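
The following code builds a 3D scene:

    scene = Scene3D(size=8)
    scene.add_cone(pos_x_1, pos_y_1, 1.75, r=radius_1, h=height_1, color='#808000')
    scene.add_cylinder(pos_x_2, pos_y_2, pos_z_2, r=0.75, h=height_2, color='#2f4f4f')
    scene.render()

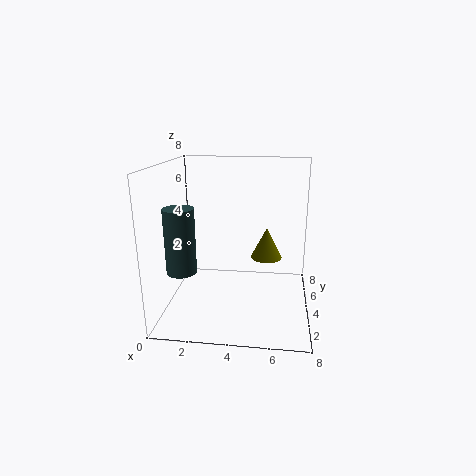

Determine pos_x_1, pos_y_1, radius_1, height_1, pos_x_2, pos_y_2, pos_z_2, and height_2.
pos_x_1 = 5.5, pos_y_1 = 6.75, radius_1 = 1, height_1 = 2, pos_x_2 = 1.5, pos_y_2 = 1.5, pos_z_2 = 3, height_2 = 3.25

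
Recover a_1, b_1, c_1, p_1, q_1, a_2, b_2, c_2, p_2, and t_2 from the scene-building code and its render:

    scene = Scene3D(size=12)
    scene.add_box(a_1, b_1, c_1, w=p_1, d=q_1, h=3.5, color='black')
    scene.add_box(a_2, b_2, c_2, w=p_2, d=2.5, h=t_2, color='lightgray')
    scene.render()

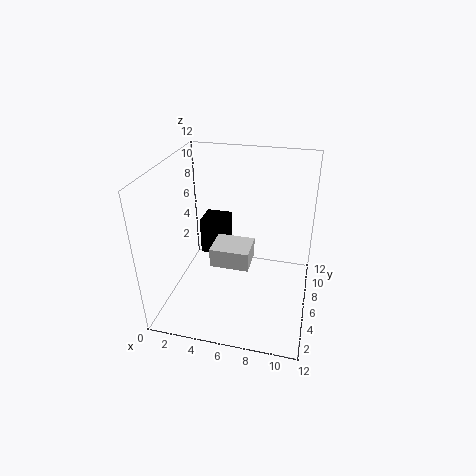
a_1 = 1.5; b_1 = 9; c_1 = 2; p_1 = 2.5; q_1 = 2.5; a_2 = 4.5; b_2 = 3; c_2 = 5; p_2 = 3; t_2 = 1.5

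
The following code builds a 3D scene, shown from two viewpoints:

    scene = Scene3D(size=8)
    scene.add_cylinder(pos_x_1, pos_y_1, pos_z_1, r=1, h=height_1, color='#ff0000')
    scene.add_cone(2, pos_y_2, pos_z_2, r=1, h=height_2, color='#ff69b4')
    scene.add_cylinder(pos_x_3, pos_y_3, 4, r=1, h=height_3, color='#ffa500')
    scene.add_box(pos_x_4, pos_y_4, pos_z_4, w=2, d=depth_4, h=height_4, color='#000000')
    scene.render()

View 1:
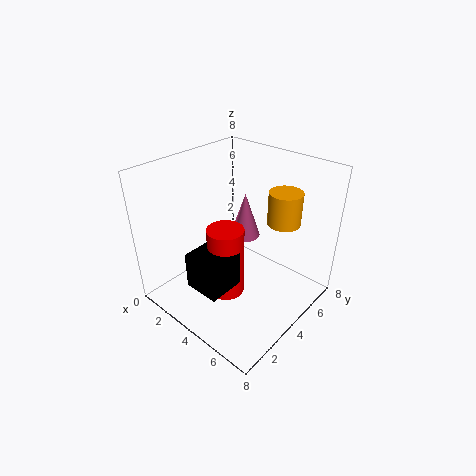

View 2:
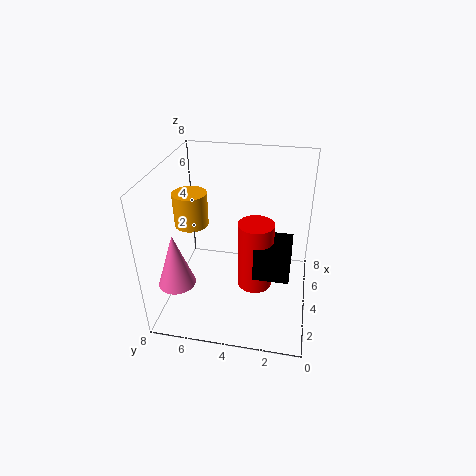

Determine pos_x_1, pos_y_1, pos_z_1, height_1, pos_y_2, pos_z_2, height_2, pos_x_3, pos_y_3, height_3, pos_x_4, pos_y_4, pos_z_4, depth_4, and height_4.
pos_x_1 = 4
pos_y_1 = 3
pos_z_1 = 1
height_1 = 4
pos_y_2 = 7
pos_z_2 = 2
height_2 = 3
pos_x_3 = 5
pos_y_3 = 7
height_3 = 2
pos_x_4 = 3
pos_y_4 = 1
pos_z_4 = 2
depth_4 = 2
height_4 = 2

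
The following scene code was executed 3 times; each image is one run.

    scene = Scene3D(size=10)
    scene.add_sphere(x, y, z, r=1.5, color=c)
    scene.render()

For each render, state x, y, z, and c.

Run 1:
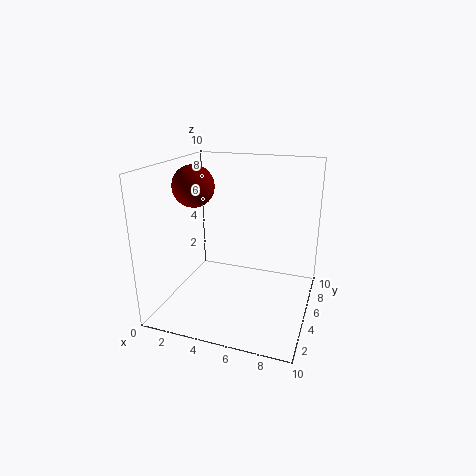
x = 1.5
y = 5.5
z = 8.25
c = 'maroon'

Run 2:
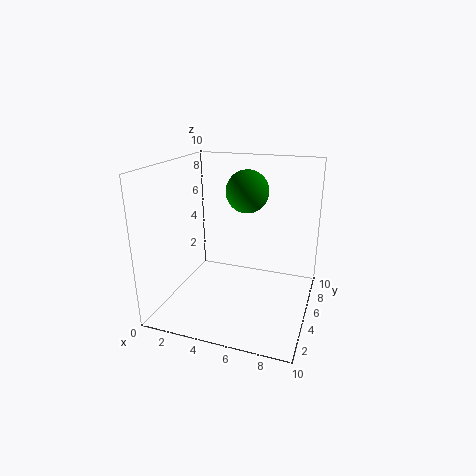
x = 5.25
y = 6.25
z = 8
c = 'green'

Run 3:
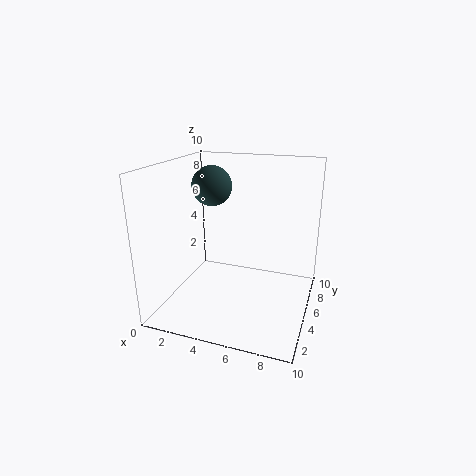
x = 2.25
y = 7
z = 8
c = 'darkslategray'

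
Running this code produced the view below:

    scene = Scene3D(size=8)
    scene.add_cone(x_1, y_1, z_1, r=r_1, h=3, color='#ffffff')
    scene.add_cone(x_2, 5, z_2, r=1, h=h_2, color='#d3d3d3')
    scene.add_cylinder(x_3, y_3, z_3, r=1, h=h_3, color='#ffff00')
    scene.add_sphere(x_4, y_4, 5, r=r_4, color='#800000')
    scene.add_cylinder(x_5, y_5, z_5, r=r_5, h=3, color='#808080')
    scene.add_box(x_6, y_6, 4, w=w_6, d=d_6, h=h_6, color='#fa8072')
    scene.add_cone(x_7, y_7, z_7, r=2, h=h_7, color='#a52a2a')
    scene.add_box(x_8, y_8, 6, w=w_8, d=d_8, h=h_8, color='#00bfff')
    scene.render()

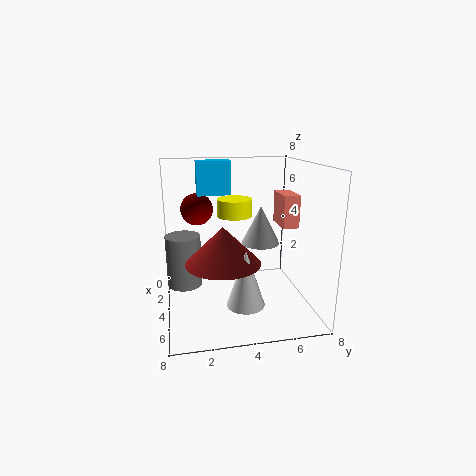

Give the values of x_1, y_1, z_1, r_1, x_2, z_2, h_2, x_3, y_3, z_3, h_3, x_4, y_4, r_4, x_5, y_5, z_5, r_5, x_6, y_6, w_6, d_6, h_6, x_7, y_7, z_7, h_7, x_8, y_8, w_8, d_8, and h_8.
x_1 = 6, y_1 = 4, z_1 = 1, r_1 = 1, x_2 = 5, z_2 = 4, h_2 = 2, x_3 = 3, y_3 = 4, z_3 = 5, h_3 = 1, x_4 = 1, y_4 = 2, r_4 = 1, x_5 = 3, y_5 = 1, z_5 = 1, r_5 = 1, x_6 = 1, y_6 = 7, w_6 = 2, d_6 = 1, h_6 = 2, x_7 = 5, y_7 = 3, z_7 = 3, h_7 = 2, x_8 = 1, y_8 = 2, w_8 = 1, d_8 = 2, h_8 = 2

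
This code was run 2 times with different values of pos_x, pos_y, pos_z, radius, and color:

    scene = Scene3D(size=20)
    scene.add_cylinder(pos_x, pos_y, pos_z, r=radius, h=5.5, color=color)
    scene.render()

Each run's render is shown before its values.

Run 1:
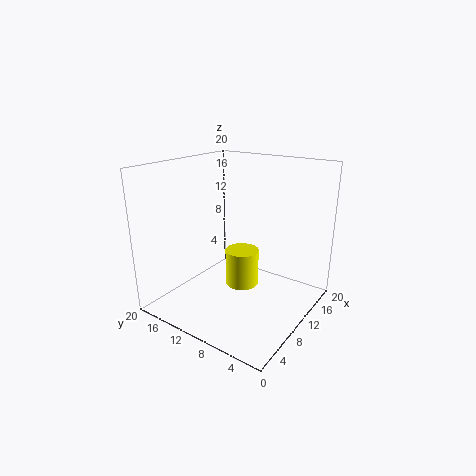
pos_x = 12.5, pos_y = 11, pos_z = 1.5, radius = 2.5, color = 'yellow'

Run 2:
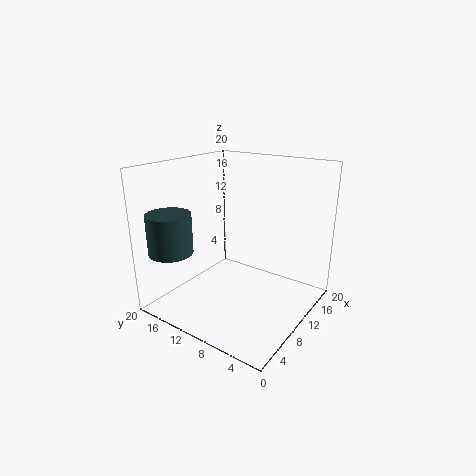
pos_x = 3.5, pos_y = 16.5, pos_z = 8.5, radius = 3, color = 'darkslategray'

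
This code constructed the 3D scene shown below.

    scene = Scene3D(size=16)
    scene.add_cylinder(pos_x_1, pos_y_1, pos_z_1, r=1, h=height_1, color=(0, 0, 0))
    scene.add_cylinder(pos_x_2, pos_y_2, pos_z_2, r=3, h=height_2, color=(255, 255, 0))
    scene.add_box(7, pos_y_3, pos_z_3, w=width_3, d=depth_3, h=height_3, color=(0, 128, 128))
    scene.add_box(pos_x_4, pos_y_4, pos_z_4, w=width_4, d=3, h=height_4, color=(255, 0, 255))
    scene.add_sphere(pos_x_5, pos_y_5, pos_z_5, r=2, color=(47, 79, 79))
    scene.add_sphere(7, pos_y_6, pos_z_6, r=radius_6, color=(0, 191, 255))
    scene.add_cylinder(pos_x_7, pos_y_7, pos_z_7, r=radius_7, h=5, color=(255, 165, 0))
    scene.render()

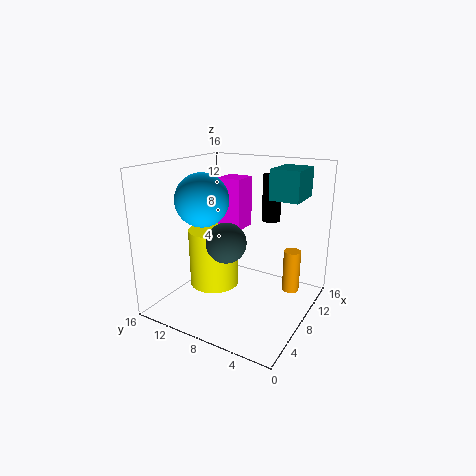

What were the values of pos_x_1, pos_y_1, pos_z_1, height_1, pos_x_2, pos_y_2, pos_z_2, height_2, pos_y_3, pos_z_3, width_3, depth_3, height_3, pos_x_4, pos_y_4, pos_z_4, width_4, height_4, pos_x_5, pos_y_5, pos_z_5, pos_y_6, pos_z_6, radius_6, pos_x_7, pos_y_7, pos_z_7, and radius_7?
pos_x_1 = 10; pos_y_1 = 5; pos_z_1 = 10; height_1 = 5; pos_x_2 = 9; pos_y_2 = 12; pos_z_2 = 1; height_2 = 7; pos_y_3 = 1; pos_z_3 = 13; width_3 = 4; depth_3 = 3; height_3 = 3; pos_x_4 = 10; pos_y_4 = 9; pos_z_4 = 8; width_4 = 3; height_4 = 6; pos_x_5 = 4; pos_y_5 = 7; pos_z_5 = 9; pos_y_6 = 12; pos_z_6 = 12; radius_6 = 3; pos_x_7 = 12; pos_y_7 = 3; pos_z_7 = 1; radius_7 = 1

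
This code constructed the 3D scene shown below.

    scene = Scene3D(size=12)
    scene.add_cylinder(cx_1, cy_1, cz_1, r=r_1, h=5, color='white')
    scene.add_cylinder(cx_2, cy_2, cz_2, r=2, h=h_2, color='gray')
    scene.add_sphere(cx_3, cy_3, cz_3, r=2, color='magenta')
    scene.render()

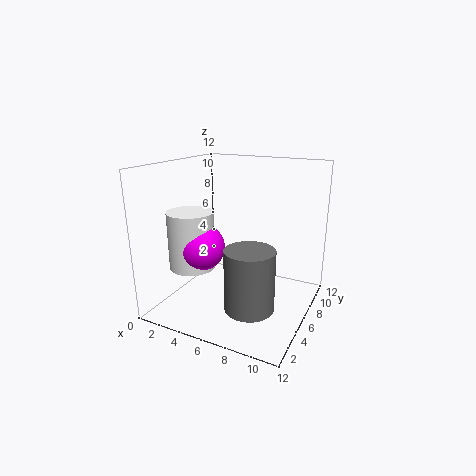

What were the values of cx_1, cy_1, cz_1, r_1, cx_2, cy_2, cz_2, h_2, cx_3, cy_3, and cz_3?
cx_1 = 2; cy_1 = 5; cz_1 = 3; r_1 = 2; cx_2 = 8; cy_2 = 4; cz_2 = 1; h_2 = 5; cx_3 = 3; cy_3 = 5; cz_3 = 5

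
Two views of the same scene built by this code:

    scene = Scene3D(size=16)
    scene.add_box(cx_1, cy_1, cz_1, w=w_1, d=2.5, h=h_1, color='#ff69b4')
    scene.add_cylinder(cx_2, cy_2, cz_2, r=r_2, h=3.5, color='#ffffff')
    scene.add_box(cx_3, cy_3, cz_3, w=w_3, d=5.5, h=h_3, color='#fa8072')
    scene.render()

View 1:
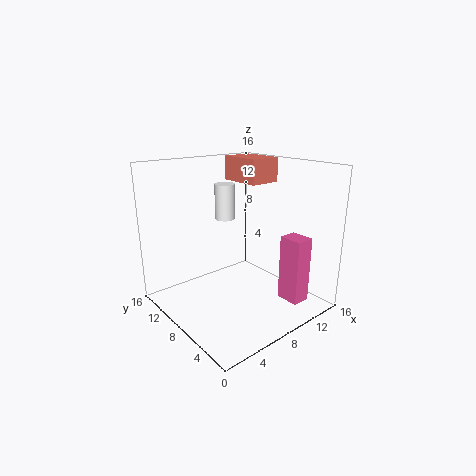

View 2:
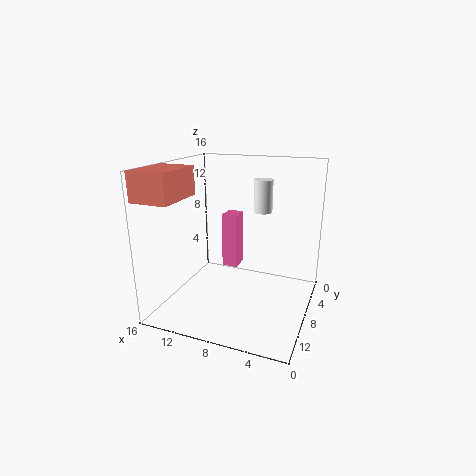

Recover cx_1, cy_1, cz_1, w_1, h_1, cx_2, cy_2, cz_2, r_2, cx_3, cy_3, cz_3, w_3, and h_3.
cx_1 = 10
cy_1 = 1
cz_1 = 2
w_1 = 2
h_1 = 7
cx_2 = 5.5
cy_2 = 7
cz_2 = 11
r_2 = 1
cx_3 = 12
cy_3 = 10
cz_3 = 13
w_3 = 4
h_3 = 3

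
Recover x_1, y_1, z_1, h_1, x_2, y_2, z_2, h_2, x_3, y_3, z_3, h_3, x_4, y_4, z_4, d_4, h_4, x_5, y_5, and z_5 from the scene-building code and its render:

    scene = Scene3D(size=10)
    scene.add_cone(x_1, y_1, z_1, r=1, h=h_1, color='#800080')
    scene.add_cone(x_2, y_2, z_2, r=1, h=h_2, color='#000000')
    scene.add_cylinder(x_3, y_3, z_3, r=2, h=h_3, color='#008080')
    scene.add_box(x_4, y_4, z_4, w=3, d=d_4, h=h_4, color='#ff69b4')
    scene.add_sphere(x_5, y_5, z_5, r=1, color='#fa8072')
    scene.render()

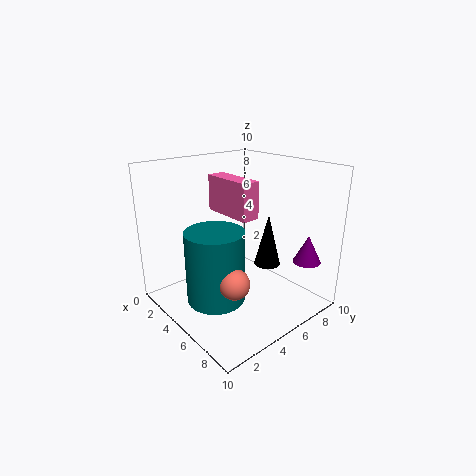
x_1 = 8
y_1 = 9
z_1 = 3
h_1 = 2
x_2 = 5
y_2 = 8
z_2 = 2
h_2 = 4
x_3 = 5
y_3 = 3
z_3 = 1
h_3 = 5
x_4 = 6
y_4 = 2
z_4 = 8
d_4 = 1
h_4 = 2
x_5 = 7
y_5 = 3
z_5 = 3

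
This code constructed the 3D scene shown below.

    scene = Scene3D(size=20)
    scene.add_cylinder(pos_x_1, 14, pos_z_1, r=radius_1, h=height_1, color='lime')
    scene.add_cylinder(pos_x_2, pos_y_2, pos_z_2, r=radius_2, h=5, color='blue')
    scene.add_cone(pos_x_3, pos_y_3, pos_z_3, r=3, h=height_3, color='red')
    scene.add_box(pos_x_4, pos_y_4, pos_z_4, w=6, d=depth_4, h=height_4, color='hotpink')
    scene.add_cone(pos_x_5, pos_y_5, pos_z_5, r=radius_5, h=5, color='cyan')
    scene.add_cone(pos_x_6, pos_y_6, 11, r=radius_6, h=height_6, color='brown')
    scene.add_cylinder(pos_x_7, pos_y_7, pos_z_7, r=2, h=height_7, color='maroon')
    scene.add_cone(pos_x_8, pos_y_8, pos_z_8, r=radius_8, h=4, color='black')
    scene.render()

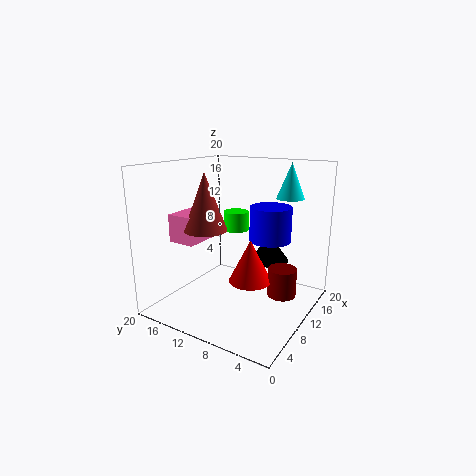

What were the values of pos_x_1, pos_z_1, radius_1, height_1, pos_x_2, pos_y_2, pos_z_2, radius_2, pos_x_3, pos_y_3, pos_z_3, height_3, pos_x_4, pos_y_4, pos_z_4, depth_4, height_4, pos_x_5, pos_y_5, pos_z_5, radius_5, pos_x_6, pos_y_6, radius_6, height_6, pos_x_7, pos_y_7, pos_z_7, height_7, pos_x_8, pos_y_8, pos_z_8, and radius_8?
pos_x_1 = 16; pos_z_1 = 9; radius_1 = 2; height_1 = 3; pos_x_2 = 14; pos_y_2 = 7; pos_z_2 = 9; radius_2 = 3; pos_x_3 = 10; pos_y_3 = 8; pos_z_3 = 4; height_3 = 6; pos_x_4 = 6; pos_y_4 = 15; pos_z_4 = 9; depth_4 = 4; height_4 = 4; pos_x_5 = 16; pos_y_5 = 5; pos_z_5 = 15; radius_5 = 2; pos_x_6 = 8; pos_y_6 = 14; radius_6 = 3; height_6 = 8; pos_x_7 = 12; pos_y_7 = 4; pos_z_7 = 2; height_7 = 4; pos_x_8 = 16; pos_y_8 = 8; pos_z_8 = 5; radius_8 = 3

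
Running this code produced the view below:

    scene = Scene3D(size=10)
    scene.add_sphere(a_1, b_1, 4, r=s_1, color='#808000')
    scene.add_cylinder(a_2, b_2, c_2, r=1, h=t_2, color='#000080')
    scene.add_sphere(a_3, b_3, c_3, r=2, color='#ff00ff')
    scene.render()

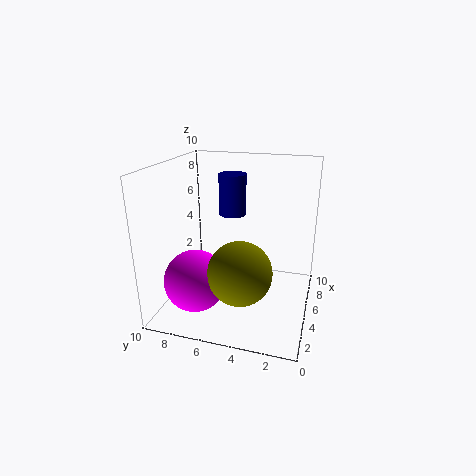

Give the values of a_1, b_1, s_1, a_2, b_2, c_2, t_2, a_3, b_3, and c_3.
a_1 = 2
b_1 = 4
s_1 = 2
a_2 = 7
b_2 = 6
c_2 = 6
t_2 = 3
a_3 = 2
b_3 = 7
c_3 = 3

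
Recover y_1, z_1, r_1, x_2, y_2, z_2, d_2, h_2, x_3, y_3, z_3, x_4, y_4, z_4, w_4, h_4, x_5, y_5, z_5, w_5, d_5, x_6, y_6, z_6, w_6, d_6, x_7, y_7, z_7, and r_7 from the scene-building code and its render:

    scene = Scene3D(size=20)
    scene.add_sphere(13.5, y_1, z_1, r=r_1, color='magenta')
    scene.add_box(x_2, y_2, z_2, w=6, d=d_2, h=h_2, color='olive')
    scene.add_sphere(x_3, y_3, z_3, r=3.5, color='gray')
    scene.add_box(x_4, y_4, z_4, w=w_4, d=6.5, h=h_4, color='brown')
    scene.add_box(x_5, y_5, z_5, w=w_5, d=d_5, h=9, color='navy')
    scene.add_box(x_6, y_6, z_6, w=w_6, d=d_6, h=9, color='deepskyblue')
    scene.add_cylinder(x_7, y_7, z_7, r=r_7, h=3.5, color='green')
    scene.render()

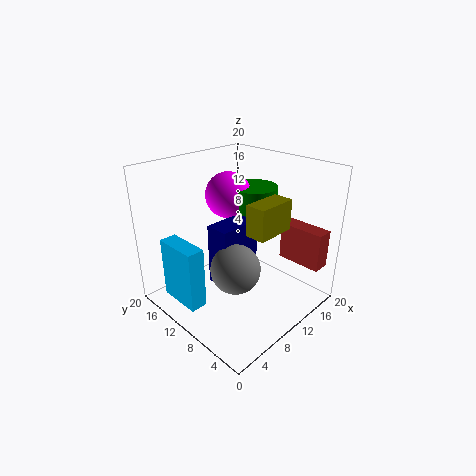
y_1 = 15.5; z_1 = 14; r_1 = 3.5; x_2 = 10.5; y_2 = 6; z_2 = 10.5; d_2 = 3; h_2 = 4.5; x_3 = 8.5; y_3 = 9; z_3 = 6; x_4 = 16.5; y_4 = 1; z_4 = 5.5; w_4 = 2.5; h_4 = 5.5; x_5 = 7.5; y_5 = 10; z_5 = 2.5; w_5 = 6.5; d_5 = 3.5; x_6 = 2.5; y_6 = 11.5; z_6 = 0.5; w_6 = 2.5; d_6 = 6.5; x_7 = 16; y_7 = 12.5; z_7 = 12; r_7 = 3.5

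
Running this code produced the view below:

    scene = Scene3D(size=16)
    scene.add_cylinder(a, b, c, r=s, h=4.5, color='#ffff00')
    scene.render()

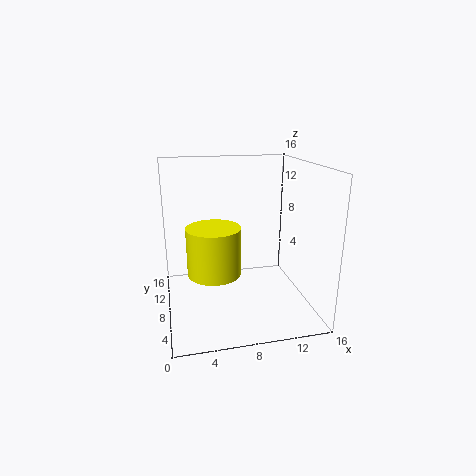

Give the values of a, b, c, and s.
a = 4.5
b = 2.75
c = 6.75
s = 2.5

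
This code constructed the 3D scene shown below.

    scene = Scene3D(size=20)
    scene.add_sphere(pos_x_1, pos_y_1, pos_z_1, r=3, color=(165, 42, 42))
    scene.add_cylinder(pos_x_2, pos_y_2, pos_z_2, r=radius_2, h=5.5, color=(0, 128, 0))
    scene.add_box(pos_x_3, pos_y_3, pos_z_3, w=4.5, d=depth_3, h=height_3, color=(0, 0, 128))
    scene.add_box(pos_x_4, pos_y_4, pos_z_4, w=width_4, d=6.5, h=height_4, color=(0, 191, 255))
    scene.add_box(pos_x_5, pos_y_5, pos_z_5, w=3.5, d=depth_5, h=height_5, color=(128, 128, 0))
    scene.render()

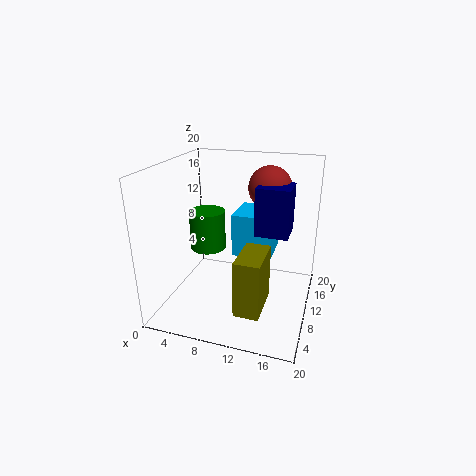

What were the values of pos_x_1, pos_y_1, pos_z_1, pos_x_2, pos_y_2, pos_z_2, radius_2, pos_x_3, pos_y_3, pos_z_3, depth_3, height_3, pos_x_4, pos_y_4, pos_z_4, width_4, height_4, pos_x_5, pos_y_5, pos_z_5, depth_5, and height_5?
pos_x_1 = 13.5, pos_y_1 = 13.5, pos_z_1 = 16.5, pos_x_2 = 5.5, pos_y_2 = 10, pos_z_2 = 8, radius_2 = 2.5, pos_x_3 = 12.5, pos_y_3 = 9, pos_z_3 = 11, depth_3 = 4.5, height_3 = 6.5, pos_x_4 = 8, pos_y_4 = 13, pos_z_4 = 5.5, width_4 = 6, height_4 = 6.5, pos_x_5 = 11, pos_y_5 = 4.5, pos_z_5 = 1, depth_5 = 6.5, height_5 = 8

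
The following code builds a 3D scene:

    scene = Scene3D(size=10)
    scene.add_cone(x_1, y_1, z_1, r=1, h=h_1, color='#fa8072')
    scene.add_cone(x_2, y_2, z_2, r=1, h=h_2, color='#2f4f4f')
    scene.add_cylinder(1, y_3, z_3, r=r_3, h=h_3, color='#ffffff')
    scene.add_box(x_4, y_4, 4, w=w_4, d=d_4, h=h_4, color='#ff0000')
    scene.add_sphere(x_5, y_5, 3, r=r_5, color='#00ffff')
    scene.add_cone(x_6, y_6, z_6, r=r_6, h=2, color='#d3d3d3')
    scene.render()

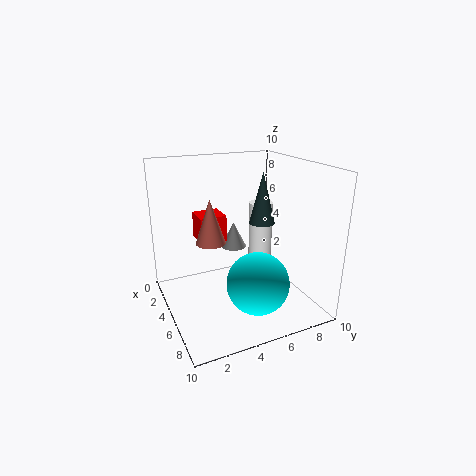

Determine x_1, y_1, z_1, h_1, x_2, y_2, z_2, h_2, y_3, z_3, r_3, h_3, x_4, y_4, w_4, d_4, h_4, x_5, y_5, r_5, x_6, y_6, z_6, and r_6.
x_1 = 5
y_1 = 3
z_1 = 5
h_1 = 3
x_2 = 3
y_2 = 8
z_2 = 5
h_2 = 4
y_3 = 9
z_3 = 1
r_3 = 1
h_3 = 5
x_4 = 1
y_4 = 3
w_4 = 2
d_4 = 2
h_4 = 2
x_5 = 8
y_5 = 5
r_5 = 2
x_6 = 2
y_6 = 6
z_6 = 3
r_6 = 1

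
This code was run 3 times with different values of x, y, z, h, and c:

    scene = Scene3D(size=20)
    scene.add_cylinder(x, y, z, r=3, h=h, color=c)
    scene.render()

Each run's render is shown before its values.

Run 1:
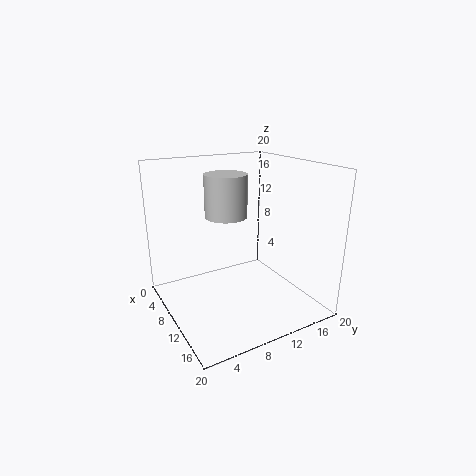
x = 7.5, y = 9.5, z = 12.5, h = 6, c = 'lightgray'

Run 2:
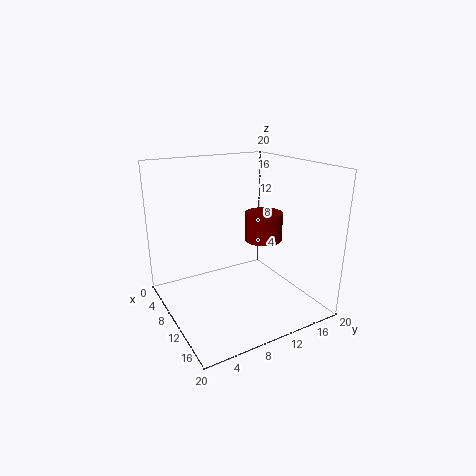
x = 6, y = 17, z = 7, h = 4.5, c = 'maroon'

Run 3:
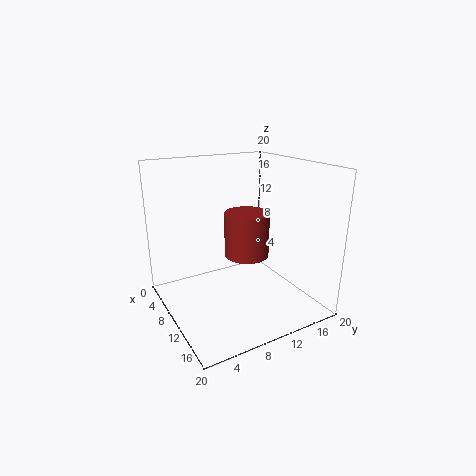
x = 11.5, y = 10.5, z = 8, h = 6, c = 'brown'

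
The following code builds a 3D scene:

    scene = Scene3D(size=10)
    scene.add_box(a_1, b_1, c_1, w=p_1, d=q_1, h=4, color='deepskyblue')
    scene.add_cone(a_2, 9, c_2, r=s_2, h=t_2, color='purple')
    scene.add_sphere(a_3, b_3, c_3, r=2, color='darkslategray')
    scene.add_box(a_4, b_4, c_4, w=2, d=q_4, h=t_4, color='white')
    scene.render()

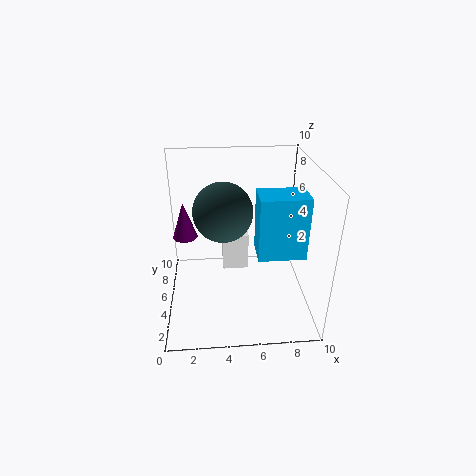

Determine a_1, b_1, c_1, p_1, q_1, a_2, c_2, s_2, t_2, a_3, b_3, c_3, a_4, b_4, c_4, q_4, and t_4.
a_1 = 6; b_1 = 2; c_1 = 5; p_1 = 3; q_1 = 2; a_2 = 1; c_2 = 3; s_2 = 1; t_2 = 3; a_3 = 4; b_3 = 5; c_3 = 7; a_4 = 4; b_4 = 7; c_4 = 1; q_4 = 3; t_4 = 3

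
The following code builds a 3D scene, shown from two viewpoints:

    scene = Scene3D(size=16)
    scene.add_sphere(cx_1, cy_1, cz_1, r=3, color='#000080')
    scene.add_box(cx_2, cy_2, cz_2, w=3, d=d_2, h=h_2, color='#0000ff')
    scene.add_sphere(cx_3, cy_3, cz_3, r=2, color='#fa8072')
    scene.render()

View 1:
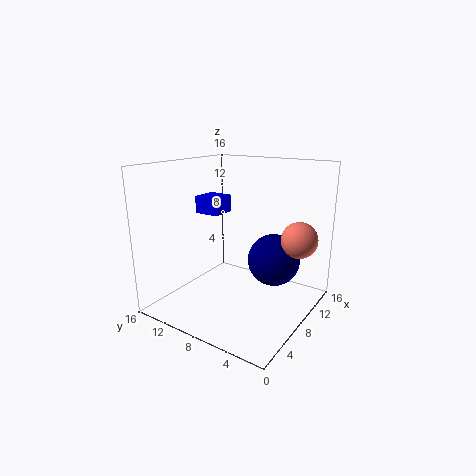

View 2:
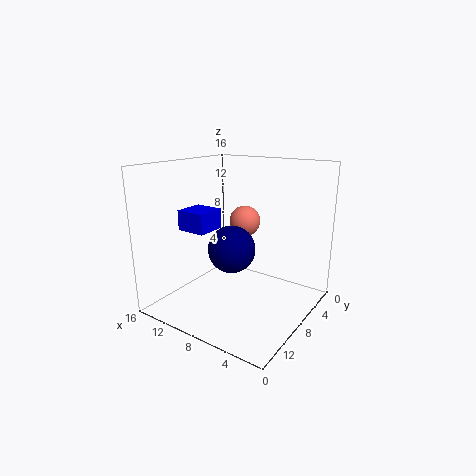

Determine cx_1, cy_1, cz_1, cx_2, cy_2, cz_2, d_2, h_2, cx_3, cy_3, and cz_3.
cx_1 = 11; cy_1 = 5; cz_1 = 5; cx_2 = 8; cy_2 = 11; cz_2 = 10; d_2 = 3; h_2 = 2; cx_3 = 11; cy_3 = 2; cz_3 = 8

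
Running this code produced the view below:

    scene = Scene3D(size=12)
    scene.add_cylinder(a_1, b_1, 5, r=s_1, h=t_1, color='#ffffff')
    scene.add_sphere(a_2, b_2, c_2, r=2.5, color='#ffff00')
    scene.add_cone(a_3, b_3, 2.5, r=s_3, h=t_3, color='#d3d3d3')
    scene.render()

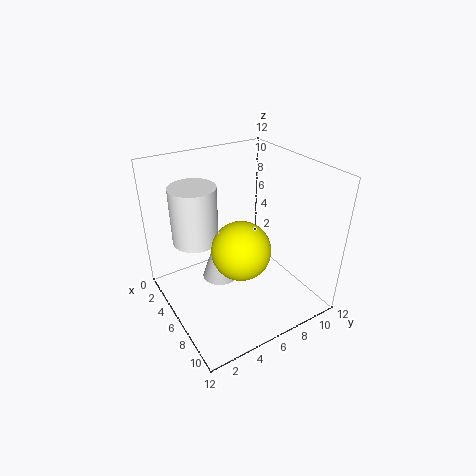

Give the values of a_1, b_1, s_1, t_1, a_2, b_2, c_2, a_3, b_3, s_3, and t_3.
a_1 = 3; b_1 = 3.5; s_1 = 2; t_1 = 5; a_2 = 6.5; b_2 = 6; c_2 = 5; a_3 = 5.5; b_3 = 4.5; s_3 = 1.5; t_3 = 4.5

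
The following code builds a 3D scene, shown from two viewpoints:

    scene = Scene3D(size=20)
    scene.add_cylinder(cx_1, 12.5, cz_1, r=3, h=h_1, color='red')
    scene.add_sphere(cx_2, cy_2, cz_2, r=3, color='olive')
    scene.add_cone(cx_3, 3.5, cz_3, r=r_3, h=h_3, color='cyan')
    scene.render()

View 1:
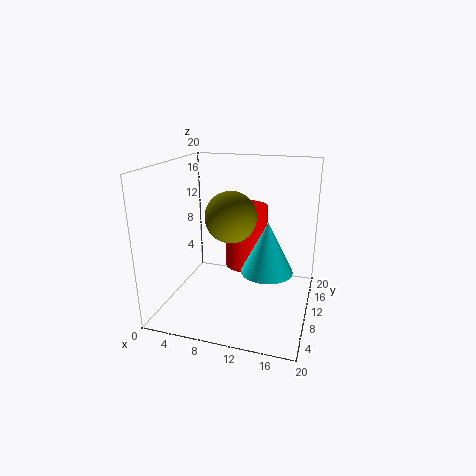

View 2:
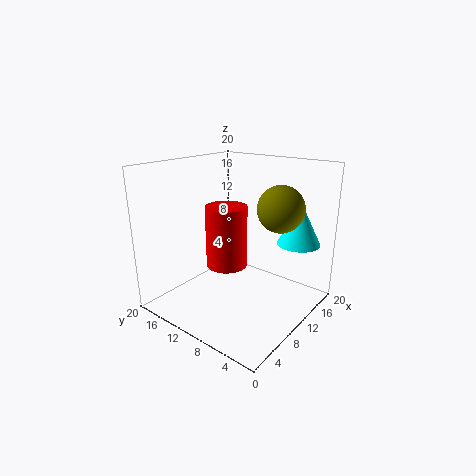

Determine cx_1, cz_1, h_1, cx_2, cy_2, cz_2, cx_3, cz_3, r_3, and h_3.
cx_1 = 10.5
cz_1 = 5
h_1 = 9
cx_2 = 11
cy_2 = 4
cz_2 = 15
cx_3 = 15.5
cz_3 = 9
r_3 = 3
h_3 = 6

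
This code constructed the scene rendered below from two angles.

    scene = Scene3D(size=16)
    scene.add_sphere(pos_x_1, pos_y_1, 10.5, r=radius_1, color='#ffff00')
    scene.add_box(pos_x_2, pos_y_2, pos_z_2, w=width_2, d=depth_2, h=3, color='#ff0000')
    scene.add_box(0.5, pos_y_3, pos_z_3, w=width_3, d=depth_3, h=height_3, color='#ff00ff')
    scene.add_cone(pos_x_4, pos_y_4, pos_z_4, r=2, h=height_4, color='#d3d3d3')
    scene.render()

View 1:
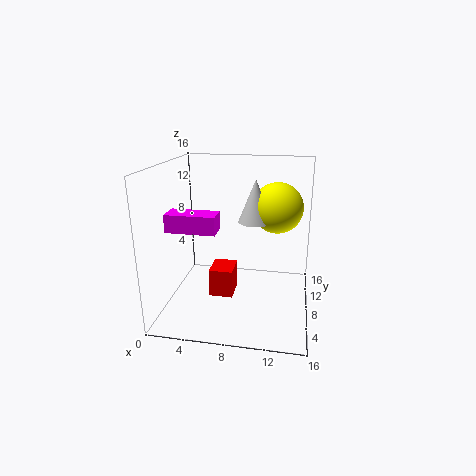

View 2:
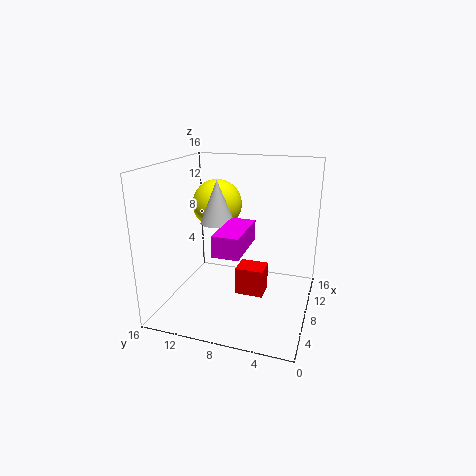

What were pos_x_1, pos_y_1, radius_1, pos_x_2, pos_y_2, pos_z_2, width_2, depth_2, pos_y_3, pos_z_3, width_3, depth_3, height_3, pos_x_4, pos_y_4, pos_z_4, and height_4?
pos_x_1 = 12; pos_y_1 = 12; radius_1 = 3; pos_x_2 = 5.5; pos_y_2 = 4.5; pos_z_2 = 2.5; width_2 = 2.5; depth_2 = 3; pos_y_3 = 5.5; pos_z_3 = 9; width_3 = 5.5; depth_3 = 2.5; height_3 = 2; pos_x_4 = 9.5; pos_y_4 = 11; pos_z_4 = 9; height_4 = 5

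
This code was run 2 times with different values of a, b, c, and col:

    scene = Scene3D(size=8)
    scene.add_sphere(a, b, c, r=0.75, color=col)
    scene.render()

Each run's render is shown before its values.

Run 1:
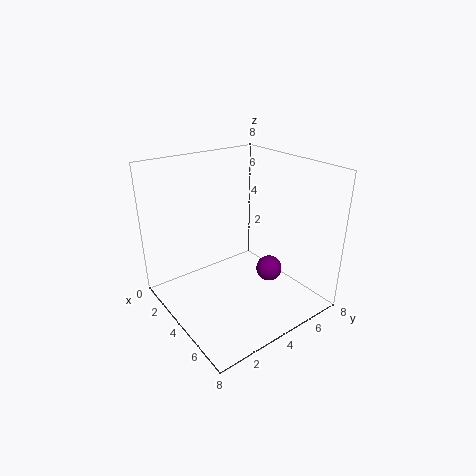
a = 4.75, b = 5.75, c = 1.75, col = 'purple'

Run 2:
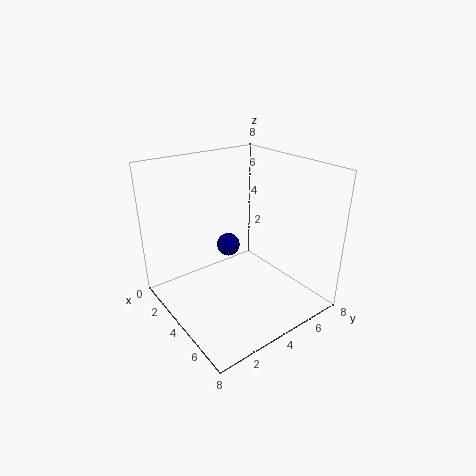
a = 1.25, b = 5.25, c = 2, col = 'navy'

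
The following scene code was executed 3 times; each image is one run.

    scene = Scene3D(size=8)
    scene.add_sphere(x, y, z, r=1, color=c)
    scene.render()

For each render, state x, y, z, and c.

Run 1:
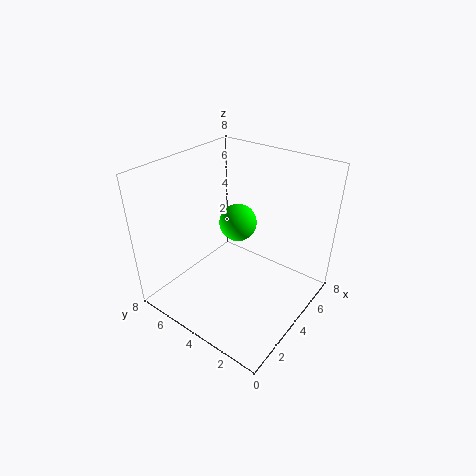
x = 4
y = 4
z = 5
c = 'lime'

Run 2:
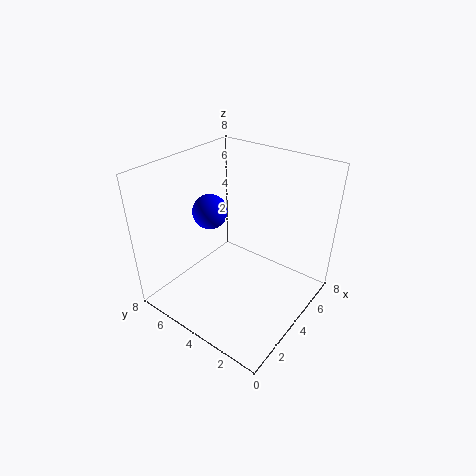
x = 4
y = 6
z = 5
c = 'blue'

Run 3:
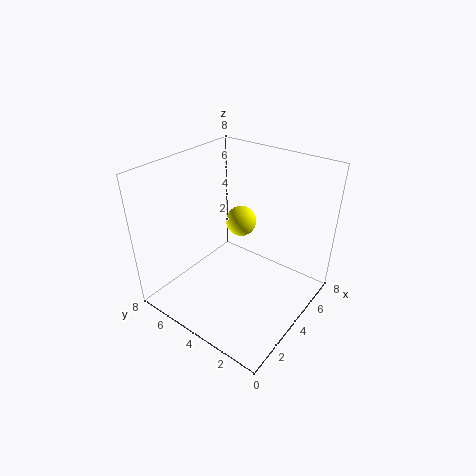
x = 7
y = 6
z = 3
c = 'yellow'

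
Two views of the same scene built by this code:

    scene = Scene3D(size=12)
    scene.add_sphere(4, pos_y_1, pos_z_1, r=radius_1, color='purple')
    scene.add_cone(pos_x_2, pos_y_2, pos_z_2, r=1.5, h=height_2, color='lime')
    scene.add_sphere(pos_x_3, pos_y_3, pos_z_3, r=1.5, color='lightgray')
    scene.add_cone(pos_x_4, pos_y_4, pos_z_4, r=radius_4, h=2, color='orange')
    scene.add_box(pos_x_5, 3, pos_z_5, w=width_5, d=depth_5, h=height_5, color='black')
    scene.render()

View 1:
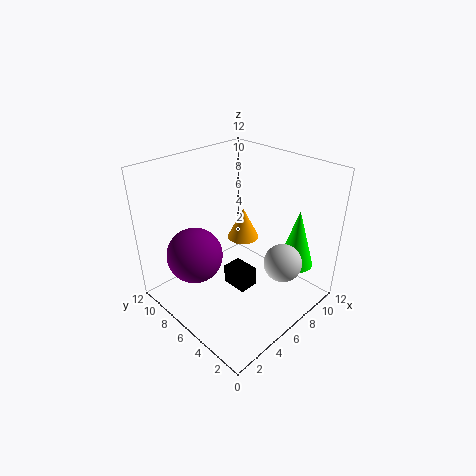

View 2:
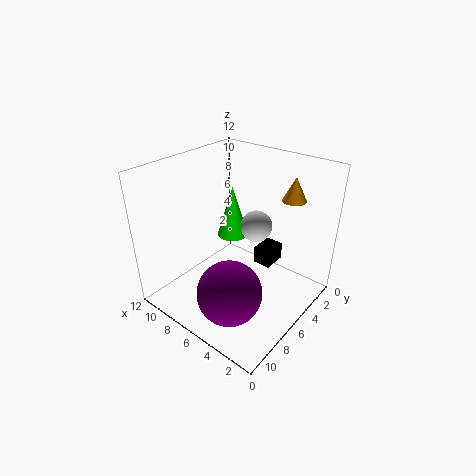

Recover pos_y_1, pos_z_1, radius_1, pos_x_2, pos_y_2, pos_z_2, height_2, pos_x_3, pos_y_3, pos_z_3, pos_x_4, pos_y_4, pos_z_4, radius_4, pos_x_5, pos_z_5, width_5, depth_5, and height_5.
pos_y_1 = 9.5; pos_z_1 = 3.5; radius_1 = 2.5; pos_x_2 = 9.5; pos_y_2 = 2.5; pos_z_2 = 3.5; height_2 = 5; pos_x_3 = 7; pos_y_3 = 2; pos_z_3 = 5; pos_x_4 = 3; pos_y_4 = 2.5; pos_z_4 = 9; radius_4 = 1; pos_x_5 = 3.5; pos_z_5 = 3.5; width_5 = 1.5; depth_5 = 2; height_5 = 1.5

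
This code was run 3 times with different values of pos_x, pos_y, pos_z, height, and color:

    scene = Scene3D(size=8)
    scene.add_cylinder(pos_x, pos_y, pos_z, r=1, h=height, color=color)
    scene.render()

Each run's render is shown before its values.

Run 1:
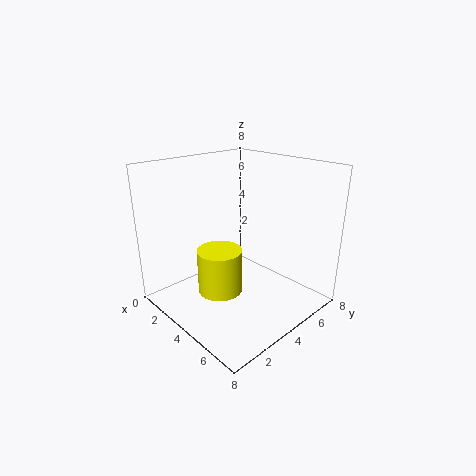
pos_x = 6, pos_y = 1, pos_z = 3, height = 2, color = 'yellow'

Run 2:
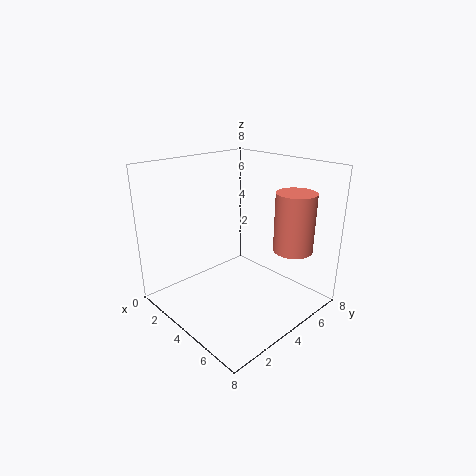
pos_x = 7, pos_y = 5, pos_z = 4, height = 3, color = 'salmon'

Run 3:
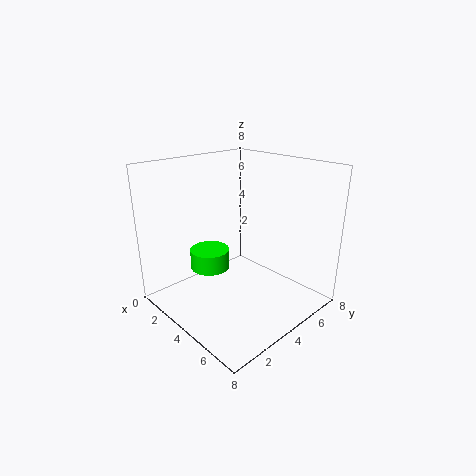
pos_x = 4, pos_y = 2, pos_z = 3, height = 1, color = 'lime'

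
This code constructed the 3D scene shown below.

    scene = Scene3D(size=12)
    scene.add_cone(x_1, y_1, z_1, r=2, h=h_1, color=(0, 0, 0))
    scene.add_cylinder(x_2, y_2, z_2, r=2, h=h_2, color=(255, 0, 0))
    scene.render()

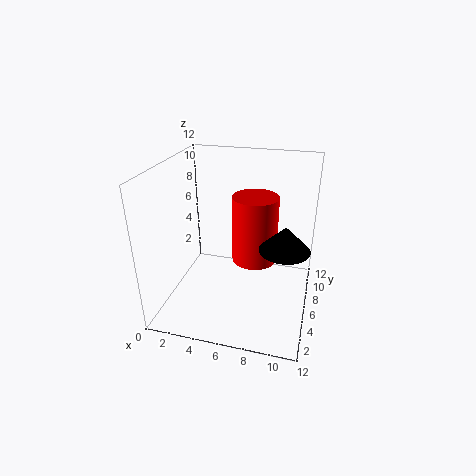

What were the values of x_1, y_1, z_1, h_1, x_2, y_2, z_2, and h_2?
x_1 = 10; y_1 = 5; z_1 = 6; h_1 = 2; x_2 = 7; y_2 = 8; z_2 = 3; h_2 = 6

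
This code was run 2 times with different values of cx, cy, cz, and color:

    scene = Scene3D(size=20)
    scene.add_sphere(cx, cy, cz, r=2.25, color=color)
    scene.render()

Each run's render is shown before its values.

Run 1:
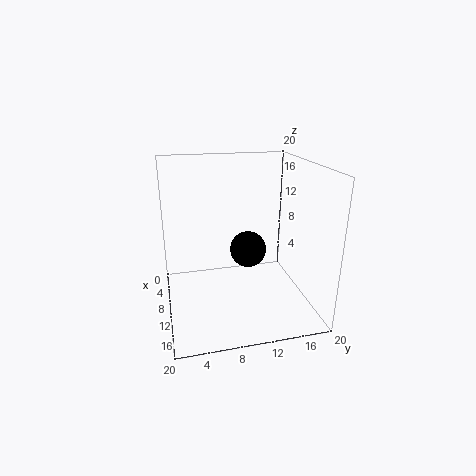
cx = 14.25; cy = 10.25; cz = 10.25; color = 'black'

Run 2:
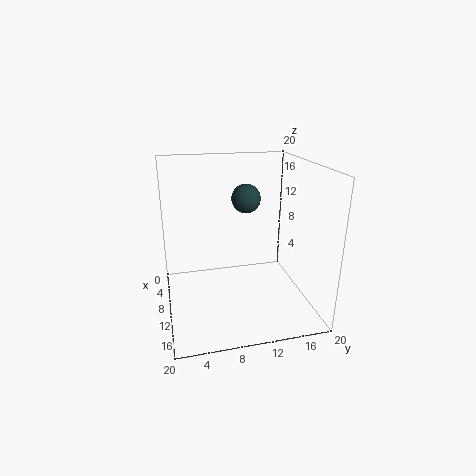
cx = 4; cy = 12.75; cz = 13.75; color = 'darkslategray'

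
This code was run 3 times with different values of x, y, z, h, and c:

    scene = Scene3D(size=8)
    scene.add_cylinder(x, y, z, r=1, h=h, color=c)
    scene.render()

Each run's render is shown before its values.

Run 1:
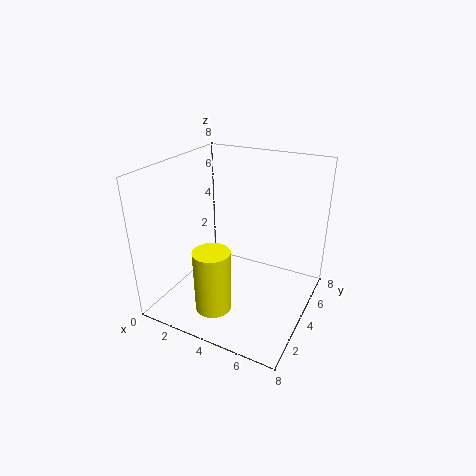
x = 3.5; y = 2; z = 0.5; h = 3.5; c = 'yellow'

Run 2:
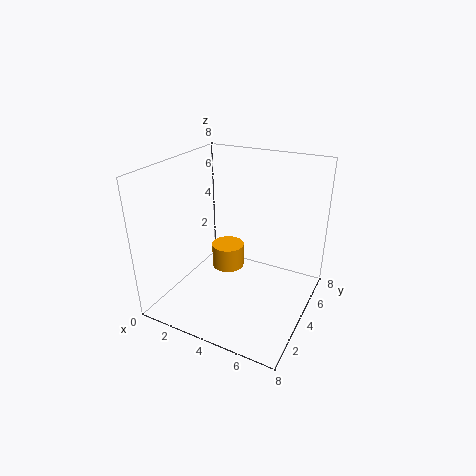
x = 2.5; y = 5.5; z = 1; h = 1.5; c = 'orange'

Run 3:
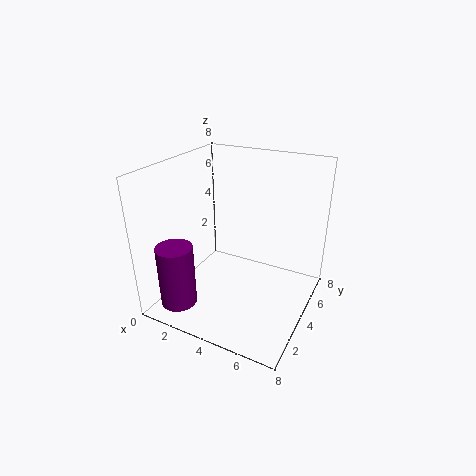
x = 1.5; y = 1.5; z = 0.5; h = 3.5; c = 'purple'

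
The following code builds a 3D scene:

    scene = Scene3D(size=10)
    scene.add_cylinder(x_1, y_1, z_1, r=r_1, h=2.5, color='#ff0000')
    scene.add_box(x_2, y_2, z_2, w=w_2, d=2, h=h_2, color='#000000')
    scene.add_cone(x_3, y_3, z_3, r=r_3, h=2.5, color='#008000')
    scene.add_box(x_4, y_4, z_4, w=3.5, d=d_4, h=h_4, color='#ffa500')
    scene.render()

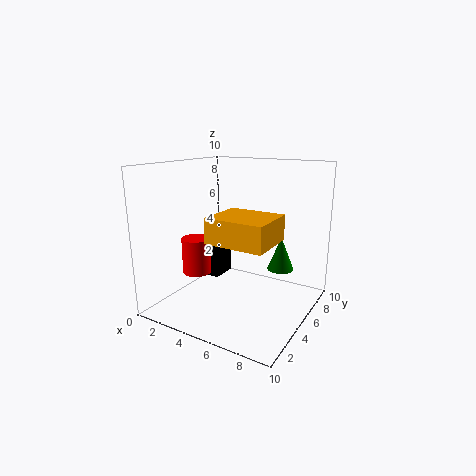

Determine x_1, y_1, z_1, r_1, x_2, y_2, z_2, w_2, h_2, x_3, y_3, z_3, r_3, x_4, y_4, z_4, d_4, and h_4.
x_1 = 2.5
y_1 = 3.5
z_1 = 2.5
r_1 = 1
x_2 = 0.5
y_2 = 6
z_2 = 1
w_2 = 2
h_2 = 3
x_3 = 7
y_3 = 8
z_3 = 2
r_3 = 1
x_4 = 5.5
y_4 = 0.5
z_4 = 6
d_4 = 3
h_4 = 1.5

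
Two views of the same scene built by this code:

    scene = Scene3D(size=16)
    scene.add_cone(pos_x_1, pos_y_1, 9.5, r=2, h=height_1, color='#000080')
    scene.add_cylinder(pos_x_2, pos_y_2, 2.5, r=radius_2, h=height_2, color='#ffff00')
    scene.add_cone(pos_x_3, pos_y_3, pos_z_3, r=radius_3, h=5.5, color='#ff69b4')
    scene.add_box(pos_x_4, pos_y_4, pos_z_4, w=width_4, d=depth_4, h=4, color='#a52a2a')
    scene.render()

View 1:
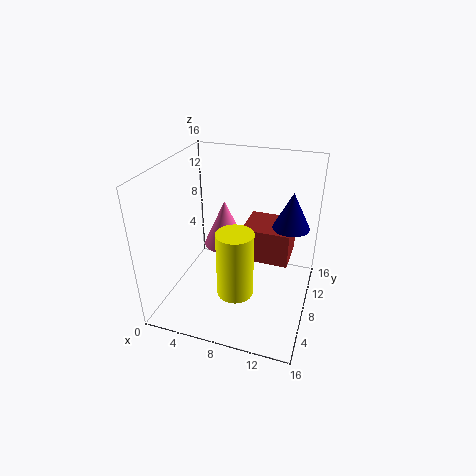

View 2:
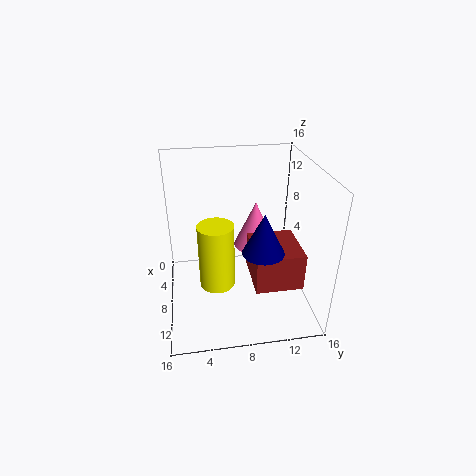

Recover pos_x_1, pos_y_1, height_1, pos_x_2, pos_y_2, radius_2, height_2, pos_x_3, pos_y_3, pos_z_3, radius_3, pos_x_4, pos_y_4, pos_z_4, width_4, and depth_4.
pos_x_1 = 13.5; pos_y_1 = 9.5; height_1 = 4; pos_x_2 = 8.5; pos_y_2 = 5.5; radius_2 = 2; height_2 = 7.5; pos_x_3 = 5.5; pos_y_3 = 10.5; pos_z_3 = 5.5; radius_3 = 2.5; pos_x_4 = 8; pos_y_4 = 9; pos_z_4 = 4.5; width_4 = 5.5; depth_4 = 5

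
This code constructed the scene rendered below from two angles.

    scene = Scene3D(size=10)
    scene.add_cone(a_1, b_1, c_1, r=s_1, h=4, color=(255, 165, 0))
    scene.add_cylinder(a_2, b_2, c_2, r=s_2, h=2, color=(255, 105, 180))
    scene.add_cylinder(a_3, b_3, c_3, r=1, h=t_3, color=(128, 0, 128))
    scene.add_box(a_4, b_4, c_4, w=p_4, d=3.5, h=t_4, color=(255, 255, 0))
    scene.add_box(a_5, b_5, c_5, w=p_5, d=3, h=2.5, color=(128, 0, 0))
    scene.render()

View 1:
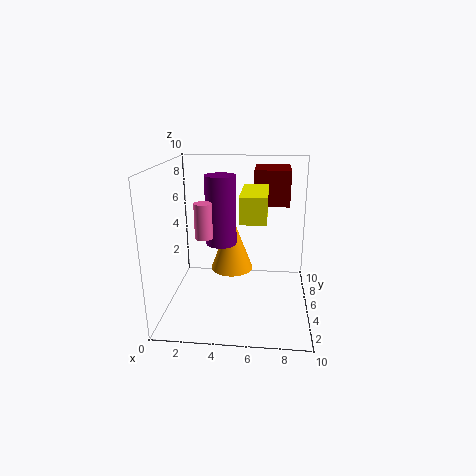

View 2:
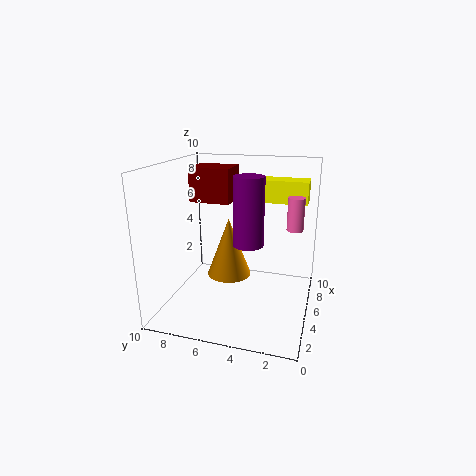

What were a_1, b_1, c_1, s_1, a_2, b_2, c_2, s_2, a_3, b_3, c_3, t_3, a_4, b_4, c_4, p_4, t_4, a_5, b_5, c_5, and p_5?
a_1 = 4.5
b_1 = 5.5
c_1 = 2.5
s_1 = 1.5
a_2 = 3.5
b_2 = 1
c_2 = 6.5
s_2 = 0.5
a_3 = 4
b_3 = 4
c_3 = 5
t_3 = 4.5
a_4 = 5.5
b_4 = 0.5
c_4 = 7.5
p_4 = 1.5
t_4 = 1.5
a_5 = 6
b_5 = 6
c_5 = 7
p_5 = 2.5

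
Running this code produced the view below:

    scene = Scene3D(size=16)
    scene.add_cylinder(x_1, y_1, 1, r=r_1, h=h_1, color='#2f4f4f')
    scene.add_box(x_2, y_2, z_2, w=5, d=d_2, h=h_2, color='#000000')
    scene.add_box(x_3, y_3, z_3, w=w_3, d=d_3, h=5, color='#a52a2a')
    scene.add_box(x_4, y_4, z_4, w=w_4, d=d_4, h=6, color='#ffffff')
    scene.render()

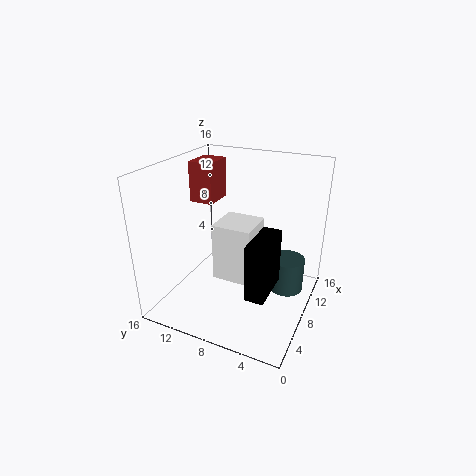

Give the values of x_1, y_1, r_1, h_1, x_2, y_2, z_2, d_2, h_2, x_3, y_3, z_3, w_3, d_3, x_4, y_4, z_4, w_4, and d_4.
x_1 = 11; y_1 = 3; r_1 = 2; h_1 = 4; x_2 = 3; y_2 = 3; z_2 = 4; d_2 = 2; h_2 = 6; x_3 = 11; y_3 = 13; z_3 = 10; w_3 = 4; d_3 = 3; x_4 = 4; y_4 = 5; z_4 = 5; w_4 = 4; d_4 = 4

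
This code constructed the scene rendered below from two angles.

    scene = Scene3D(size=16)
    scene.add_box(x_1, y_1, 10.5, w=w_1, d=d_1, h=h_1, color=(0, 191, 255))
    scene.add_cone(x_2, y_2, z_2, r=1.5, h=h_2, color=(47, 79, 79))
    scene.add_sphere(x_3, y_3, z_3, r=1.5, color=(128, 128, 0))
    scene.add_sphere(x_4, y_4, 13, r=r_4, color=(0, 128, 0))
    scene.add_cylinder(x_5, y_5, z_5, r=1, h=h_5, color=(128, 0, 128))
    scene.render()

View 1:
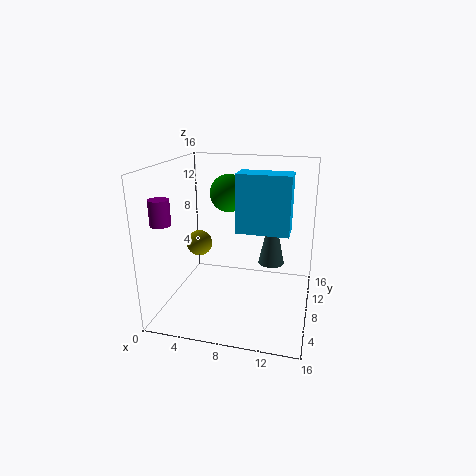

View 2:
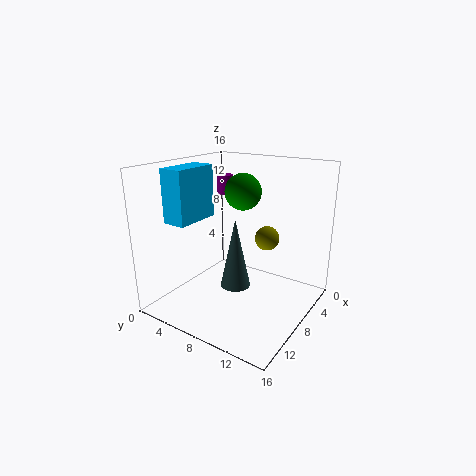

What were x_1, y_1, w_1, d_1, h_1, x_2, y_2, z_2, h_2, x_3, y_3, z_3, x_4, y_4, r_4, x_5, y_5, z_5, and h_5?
x_1 = 9, y_1 = 3, w_1 = 5, d_1 = 2.5, h_1 = 5.5, x_2 = 11.5, y_2 = 10, z_2 = 4.5, h_2 = 7, x_3 = 3, y_3 = 9, z_3 = 6.5, x_4 = 7, y_4 = 8, r_4 = 2, x_5 = 2, y_5 = 2, z_5 = 11, h_5 = 2.5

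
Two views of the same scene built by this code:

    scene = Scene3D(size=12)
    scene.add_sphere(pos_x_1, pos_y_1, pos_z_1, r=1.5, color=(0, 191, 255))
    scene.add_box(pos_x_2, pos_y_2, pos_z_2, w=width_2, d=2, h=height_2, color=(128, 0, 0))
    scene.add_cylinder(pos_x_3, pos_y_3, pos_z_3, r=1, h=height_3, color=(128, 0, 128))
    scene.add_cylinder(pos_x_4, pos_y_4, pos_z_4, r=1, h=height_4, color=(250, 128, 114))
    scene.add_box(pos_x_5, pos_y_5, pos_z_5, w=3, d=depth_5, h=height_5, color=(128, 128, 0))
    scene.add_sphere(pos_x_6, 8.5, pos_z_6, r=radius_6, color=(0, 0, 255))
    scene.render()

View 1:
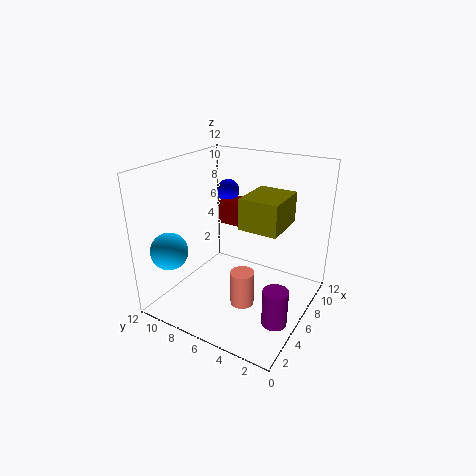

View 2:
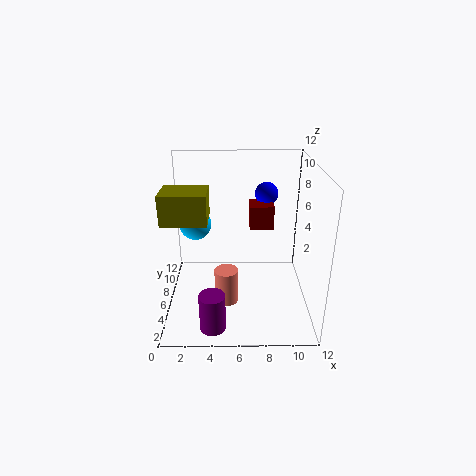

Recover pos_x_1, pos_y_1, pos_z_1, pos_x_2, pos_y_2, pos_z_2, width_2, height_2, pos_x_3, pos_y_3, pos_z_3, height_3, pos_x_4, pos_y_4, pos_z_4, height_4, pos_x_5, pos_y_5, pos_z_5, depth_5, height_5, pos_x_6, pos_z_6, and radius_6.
pos_x_1 = 2
pos_y_1 = 10
pos_z_1 = 5.5
pos_x_2 = 7
pos_y_2 = 6.5
pos_z_2 = 6.5
width_2 = 2
height_2 = 2
pos_x_3 = 4
pos_y_3 = 1.5
pos_z_3 = 0.5
height_3 = 3
pos_x_4 = 5
pos_y_4 = 5
pos_z_4 = 0.5
height_4 = 3
pos_x_5 = 1
pos_y_5 = 0.5
pos_z_5 = 9.5
depth_5 = 2.5
height_5 = 2
pos_x_6 = 8.5
pos_z_6 = 9
radius_6 = 1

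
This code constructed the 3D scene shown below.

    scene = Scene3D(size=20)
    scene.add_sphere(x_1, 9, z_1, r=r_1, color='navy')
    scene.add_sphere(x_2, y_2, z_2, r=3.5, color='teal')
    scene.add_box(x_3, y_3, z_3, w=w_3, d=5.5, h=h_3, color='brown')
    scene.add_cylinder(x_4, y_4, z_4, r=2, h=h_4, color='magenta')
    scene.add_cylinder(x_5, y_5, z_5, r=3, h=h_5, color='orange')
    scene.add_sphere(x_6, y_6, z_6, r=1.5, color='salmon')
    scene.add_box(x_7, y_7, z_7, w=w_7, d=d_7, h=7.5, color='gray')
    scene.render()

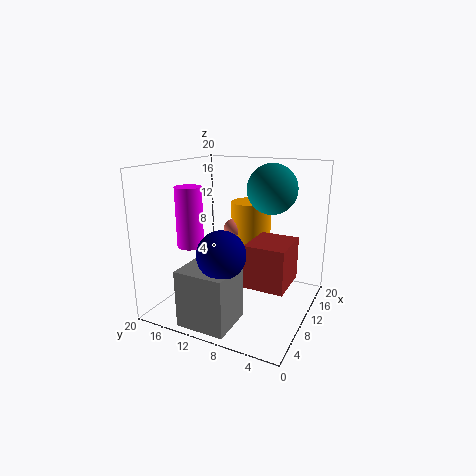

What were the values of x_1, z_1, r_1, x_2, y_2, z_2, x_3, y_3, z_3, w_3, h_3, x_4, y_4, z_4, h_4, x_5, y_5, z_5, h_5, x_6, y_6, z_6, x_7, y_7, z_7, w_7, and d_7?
x_1 = 3.5; z_1 = 10; r_1 = 3; x_2 = 13.5; y_2 = 6.5; z_2 = 16.5; x_3 = 7.5; y_3 = 2.5; z_3 = 4; w_3 = 6.5; h_3 = 6; x_4 = 10; y_4 = 18; z_4 = 7.5; h_4 = 9; x_5 = 15.5; y_5 = 10.5; z_5 = 7; h_5 = 7; x_6 = 13.5; y_6 = 12.5; z_6 = 10; x_7 = 0.5; y_7 = 7.5; z_7 = 0.5; w_7 = 6; d_7 = 6.5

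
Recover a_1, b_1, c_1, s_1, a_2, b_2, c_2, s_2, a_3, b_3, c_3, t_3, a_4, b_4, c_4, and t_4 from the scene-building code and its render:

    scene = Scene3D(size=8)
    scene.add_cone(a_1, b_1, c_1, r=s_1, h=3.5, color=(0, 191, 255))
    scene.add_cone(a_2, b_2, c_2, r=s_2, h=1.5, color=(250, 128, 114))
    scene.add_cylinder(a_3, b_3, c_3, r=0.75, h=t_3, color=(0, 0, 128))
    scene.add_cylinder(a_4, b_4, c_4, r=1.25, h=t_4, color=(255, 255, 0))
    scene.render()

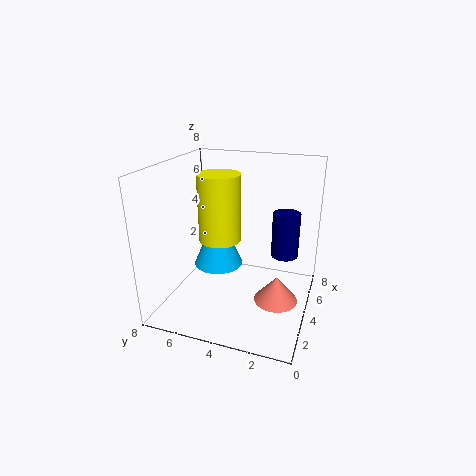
a_1 = 5.25
b_1 = 5.75
c_1 = 1.5
s_1 = 1.5
a_2 = 4.25
b_2 = 1.75
c_2 = 0.25
s_2 = 1.25
a_3 = 4.75
b_3 = 1.5
c_3 = 3
t_3 = 2.5
a_4 = 5
b_4 = 5.5
c_4 = 3.25
t_4 = 4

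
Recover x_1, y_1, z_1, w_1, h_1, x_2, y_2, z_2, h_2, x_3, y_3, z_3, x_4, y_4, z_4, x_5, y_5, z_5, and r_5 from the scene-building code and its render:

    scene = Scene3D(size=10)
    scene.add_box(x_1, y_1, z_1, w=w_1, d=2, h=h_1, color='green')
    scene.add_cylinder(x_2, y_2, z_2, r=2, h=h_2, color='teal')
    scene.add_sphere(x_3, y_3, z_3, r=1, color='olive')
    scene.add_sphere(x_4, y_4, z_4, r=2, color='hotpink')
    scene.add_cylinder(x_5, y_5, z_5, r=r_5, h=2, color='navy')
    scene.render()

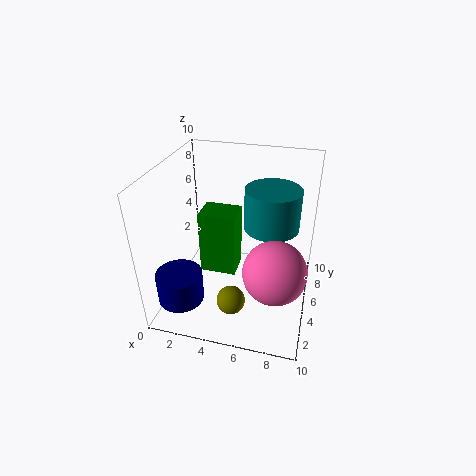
x_1 = 2.5; y_1 = 4; z_1 = 2.5; w_1 = 2.5; h_1 = 4.5; x_2 = 7; y_2 = 7; z_2 = 5; h_2 = 3; x_3 = 5; y_3 = 3; z_3 = 1; x_4 = 8; y_4 = 2.5; z_4 = 4.5; x_5 = 2; y_5 = 1.5; z_5 = 2; r_5 = 1.5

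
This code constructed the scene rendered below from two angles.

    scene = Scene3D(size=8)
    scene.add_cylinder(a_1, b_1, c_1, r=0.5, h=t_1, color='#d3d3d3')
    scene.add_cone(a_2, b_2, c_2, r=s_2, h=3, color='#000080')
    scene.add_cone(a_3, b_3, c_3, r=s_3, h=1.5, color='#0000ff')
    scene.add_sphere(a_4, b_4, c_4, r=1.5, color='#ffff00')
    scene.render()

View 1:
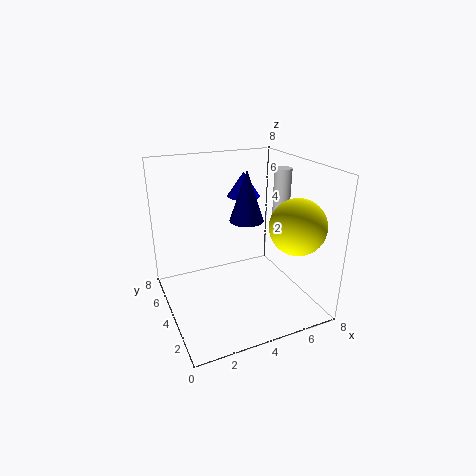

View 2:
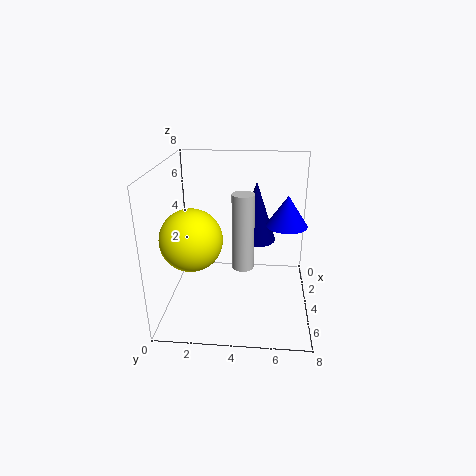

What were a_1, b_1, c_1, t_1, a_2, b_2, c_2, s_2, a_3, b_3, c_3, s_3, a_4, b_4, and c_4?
a_1 = 7; b_1 = 4.5; c_1 = 4; t_1 = 3.5; a_2 = 5; b_2 = 5; c_2 = 4.5; s_2 = 1; a_3 = 5.5; b_3 = 6.5; c_3 = 5.5; s_3 = 1; a_4 = 6.5; b_4 = 2; c_4 = 5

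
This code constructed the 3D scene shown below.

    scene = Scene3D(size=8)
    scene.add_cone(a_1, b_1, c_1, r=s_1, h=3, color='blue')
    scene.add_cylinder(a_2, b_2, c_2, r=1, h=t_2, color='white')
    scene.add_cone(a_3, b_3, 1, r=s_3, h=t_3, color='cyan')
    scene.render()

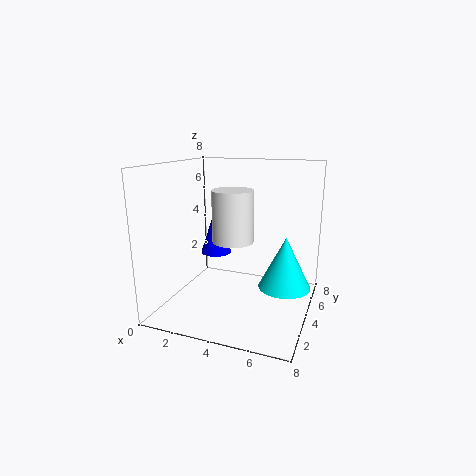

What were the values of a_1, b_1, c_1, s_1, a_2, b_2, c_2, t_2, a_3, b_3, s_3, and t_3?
a_1 = 1.5, b_1 = 6.5, c_1 = 2, s_1 = 1, a_2 = 4.5, b_2 = 2, c_2 = 4.5, t_2 = 2.5, a_3 = 6.5, b_3 = 5, s_3 = 1.5, t_3 = 3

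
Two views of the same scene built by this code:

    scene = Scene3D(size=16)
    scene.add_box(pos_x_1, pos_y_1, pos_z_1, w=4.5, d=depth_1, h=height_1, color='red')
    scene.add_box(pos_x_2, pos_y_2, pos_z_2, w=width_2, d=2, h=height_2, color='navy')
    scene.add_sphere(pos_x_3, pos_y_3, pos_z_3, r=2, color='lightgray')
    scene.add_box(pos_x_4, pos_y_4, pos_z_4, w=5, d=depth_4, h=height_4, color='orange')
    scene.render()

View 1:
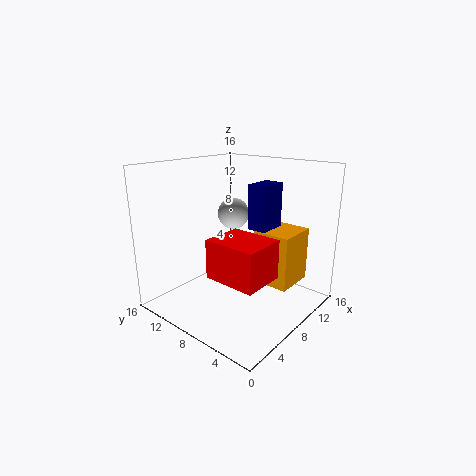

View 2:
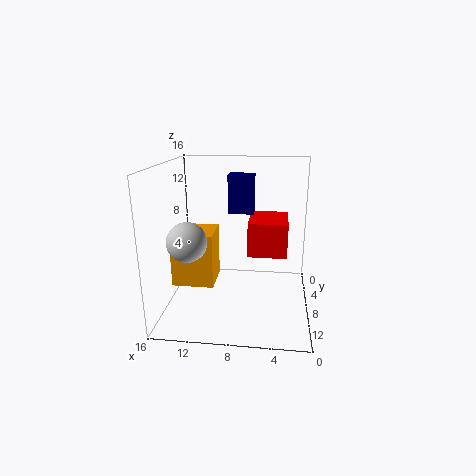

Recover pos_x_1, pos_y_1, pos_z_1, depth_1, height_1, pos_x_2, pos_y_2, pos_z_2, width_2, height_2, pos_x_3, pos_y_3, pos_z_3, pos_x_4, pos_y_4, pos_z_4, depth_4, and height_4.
pos_x_1 = 2.5; pos_y_1 = 2; pos_z_1 = 5.5; depth_1 = 5.5; height_1 = 4; pos_x_2 = 6.5; pos_y_2 = 3.5; pos_z_2 = 10; width_2 = 3; height_2 = 4.5; pos_x_3 = 12.5; pos_y_3 = 12.5; pos_z_3 = 9; pos_x_4 = 11; pos_y_4 = 3.5; pos_z_4 = 1.5; depth_4 = 4.5; height_4 = 6.5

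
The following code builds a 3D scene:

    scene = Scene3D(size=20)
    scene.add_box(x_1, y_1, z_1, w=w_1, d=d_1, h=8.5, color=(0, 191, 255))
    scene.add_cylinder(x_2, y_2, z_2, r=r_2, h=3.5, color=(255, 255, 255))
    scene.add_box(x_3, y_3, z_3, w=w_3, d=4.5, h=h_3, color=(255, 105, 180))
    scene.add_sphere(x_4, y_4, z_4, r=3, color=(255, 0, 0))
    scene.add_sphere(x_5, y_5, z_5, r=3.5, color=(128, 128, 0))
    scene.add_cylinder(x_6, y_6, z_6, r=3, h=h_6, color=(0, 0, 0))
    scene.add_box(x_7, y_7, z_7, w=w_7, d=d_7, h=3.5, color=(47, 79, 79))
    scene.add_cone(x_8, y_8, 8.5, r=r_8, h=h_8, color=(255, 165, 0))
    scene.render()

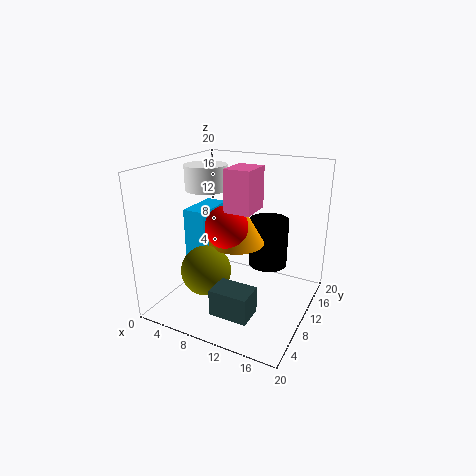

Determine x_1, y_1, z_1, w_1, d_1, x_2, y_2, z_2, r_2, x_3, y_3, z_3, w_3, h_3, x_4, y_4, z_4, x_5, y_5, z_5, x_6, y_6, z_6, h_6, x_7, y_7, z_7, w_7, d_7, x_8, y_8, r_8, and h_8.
x_1 = 0.5, y_1 = 10.5, z_1 = 4, w_1 = 3.5, d_1 = 7, x_2 = 4.5, y_2 = 11, z_2 = 16, r_2 = 3, x_3 = 9.5, y_3 = 7, z_3 = 14.5, w_3 = 3.5, h_3 = 5.5, x_4 = 8.5, y_4 = 9.5, z_4 = 11.5, x_5 = 6.5, y_5 = 7, z_5 = 5.5, x_6 = 12, y_6 = 16.5, z_6 = 3.5, h_6 = 7.5, x_7 = 10, y_7 = 2, z_7 = 2.5, w_7 = 5, d_7 = 3.5, x_8 = 9, y_8 = 11.5, r_8 = 4, h_8 = 7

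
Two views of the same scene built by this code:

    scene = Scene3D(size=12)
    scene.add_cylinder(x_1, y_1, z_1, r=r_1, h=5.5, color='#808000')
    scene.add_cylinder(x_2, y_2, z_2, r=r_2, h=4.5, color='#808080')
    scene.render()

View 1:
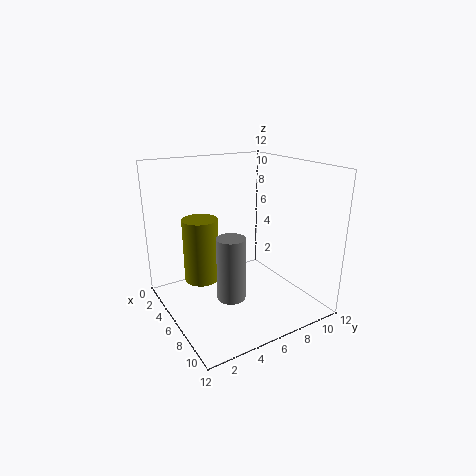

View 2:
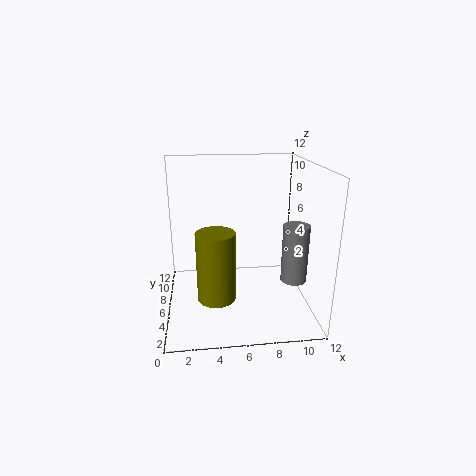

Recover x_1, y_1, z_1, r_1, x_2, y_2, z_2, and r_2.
x_1 = 4, y_1 = 3.5, z_1 = 2, r_1 = 1.5, x_2 = 10, y_2 = 3, z_2 = 3.5, r_2 = 1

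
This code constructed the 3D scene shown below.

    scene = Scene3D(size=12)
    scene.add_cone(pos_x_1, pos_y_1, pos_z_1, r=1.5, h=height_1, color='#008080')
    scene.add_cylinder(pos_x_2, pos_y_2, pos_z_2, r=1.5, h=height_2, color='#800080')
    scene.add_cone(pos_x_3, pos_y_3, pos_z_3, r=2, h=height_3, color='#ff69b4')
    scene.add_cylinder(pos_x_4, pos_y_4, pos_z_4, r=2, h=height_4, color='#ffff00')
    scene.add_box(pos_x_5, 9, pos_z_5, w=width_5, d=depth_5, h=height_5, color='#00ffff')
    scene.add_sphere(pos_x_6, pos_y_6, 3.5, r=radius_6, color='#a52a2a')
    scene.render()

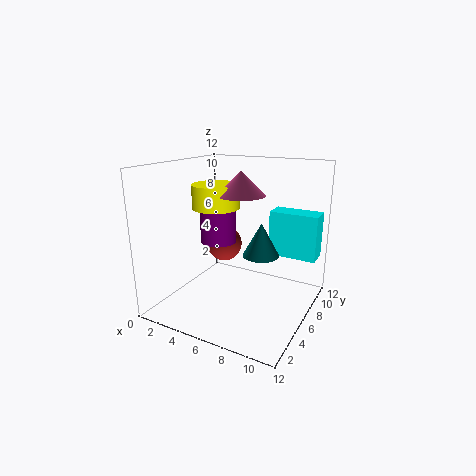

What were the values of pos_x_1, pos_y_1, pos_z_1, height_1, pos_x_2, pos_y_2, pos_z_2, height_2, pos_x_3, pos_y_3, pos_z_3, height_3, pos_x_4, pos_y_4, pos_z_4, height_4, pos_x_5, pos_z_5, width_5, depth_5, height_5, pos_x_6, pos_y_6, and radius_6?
pos_x_1 = 8, pos_y_1 = 6.25, pos_z_1 = 4.75, height_1 = 2.75, pos_x_2 = 4.25, pos_y_2 = 5.75, pos_z_2 = 5.5, height_2 = 2.75, pos_x_3 = 6, pos_y_3 = 6.5, pos_z_3 = 9.5, height_3 = 2, pos_x_4 = 3.75, pos_y_4 = 6.25, pos_z_4 = 8.25, height_4 = 2, pos_x_5 = 7.5, pos_z_5 = 3.75, width_5 = 4.25, depth_5 = 2, height_5 = 4, pos_x_6 = 2.25, pos_y_6 = 10, radius_6 = 1.75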